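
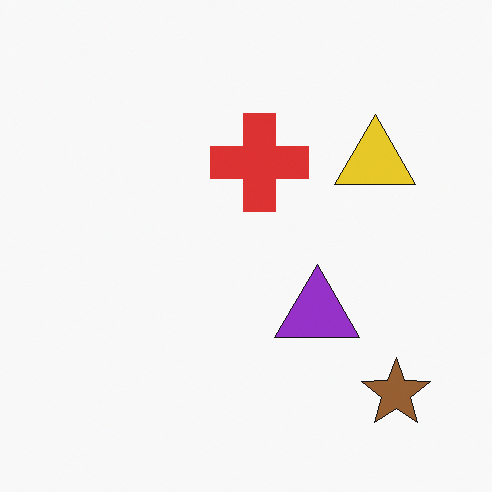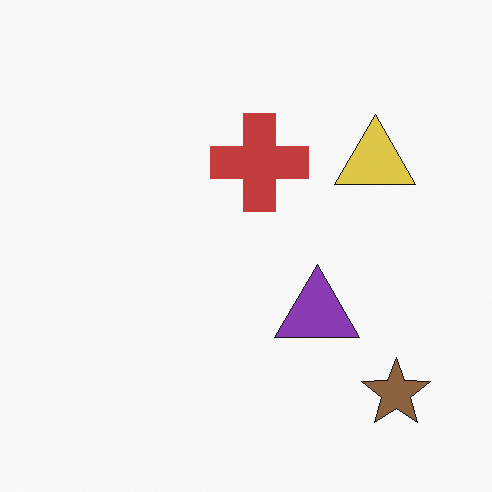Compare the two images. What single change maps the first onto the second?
This is the original image slightly desaturated.

All colors are more muted and greyish — a global saturation change.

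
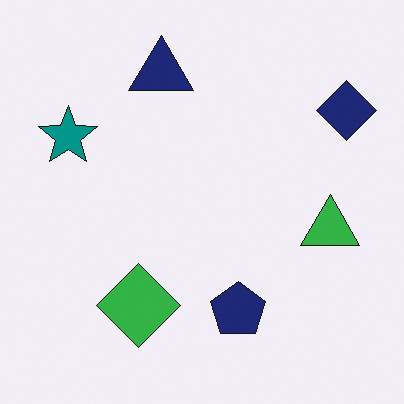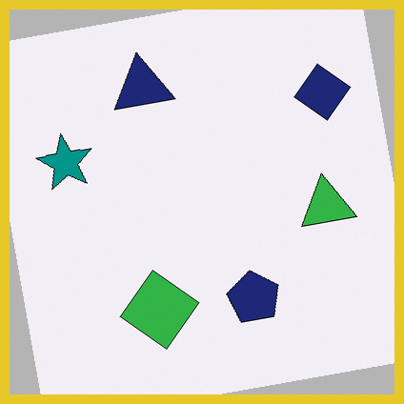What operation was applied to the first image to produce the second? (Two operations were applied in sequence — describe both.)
It was rotated counter-clockwise by a small amount, then framed with a yellow border.

Every shape is tilted by the same angle and the image corners show triangular fill wedges — a whole-image rotation by a non-right angle. A solid yellow frame runs around the edge of the second image, with the content slightly shrunk inside it.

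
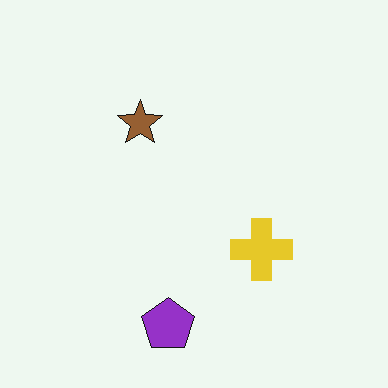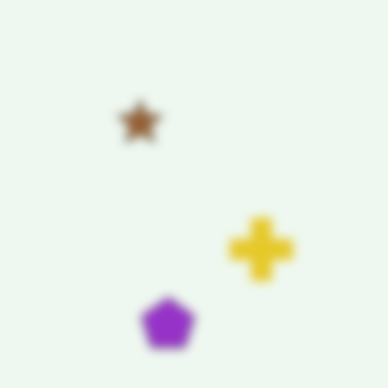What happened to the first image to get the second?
The second image is the first heavily blurred.

Shape edges and outlines are uniformly softened across the whole image.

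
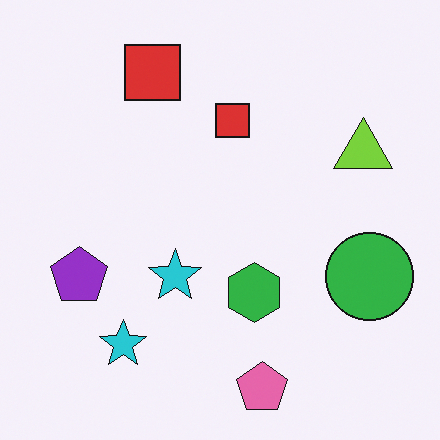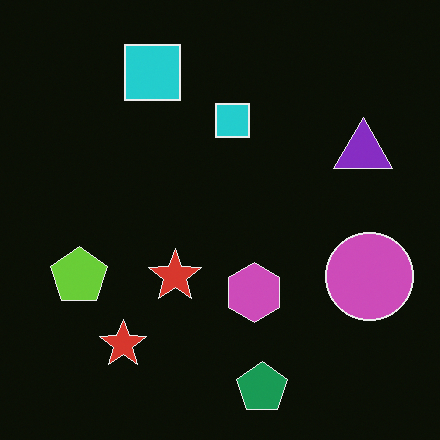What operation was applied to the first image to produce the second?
The image was color-inverted (negative).

The light background has become dark and every shape's color is its complement — a photographic negative.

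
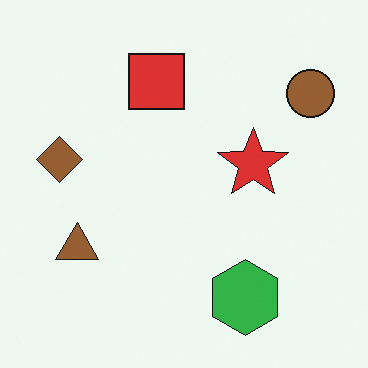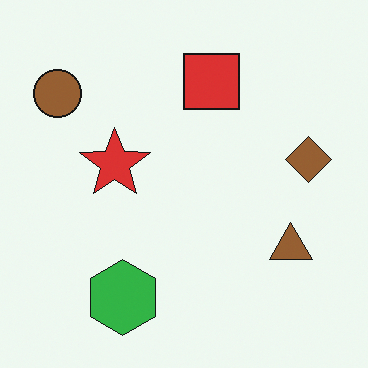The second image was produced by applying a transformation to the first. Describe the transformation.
The second image is the first flipped horizontally (left ↔ right).

The brown circle is in the top-right of the first image and the top-left of the second — shapes on opposite sides of the vertical midline have swapped in a mirror flip.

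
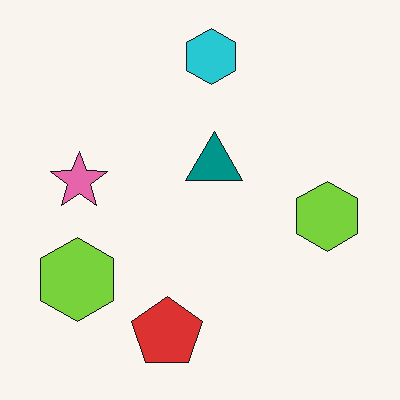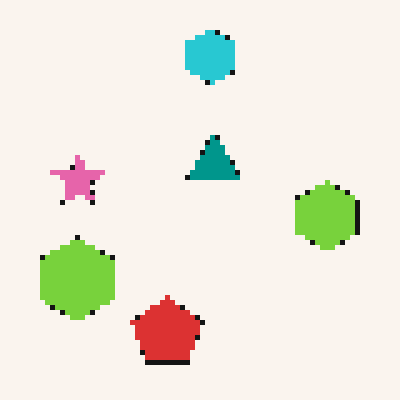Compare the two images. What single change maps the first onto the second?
The image was lightly pixelated (a mild mosaic effect).

Shapes are reduced to large square blocks; fine edges and outlines are lost — a downscale-then-upscale (mosaic) effect.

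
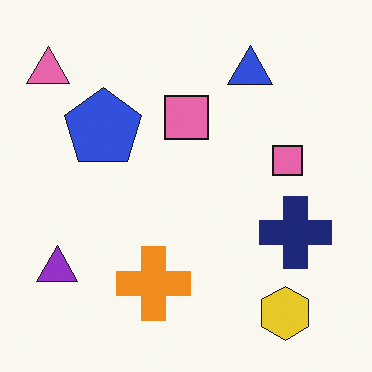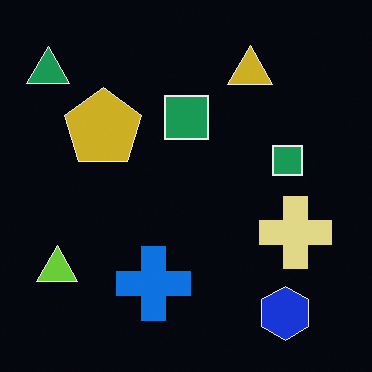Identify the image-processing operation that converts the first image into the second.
It was color-inverted (negative).

The light background has become dark and every shape's color is its complement — a photographic negative.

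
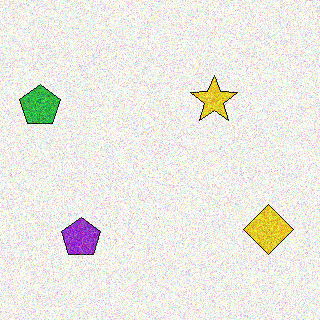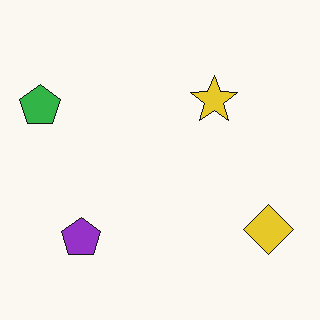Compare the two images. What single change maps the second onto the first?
The first image is the second degraded with heavy additive noise.

Random speckle covers the whole image, including the flat background.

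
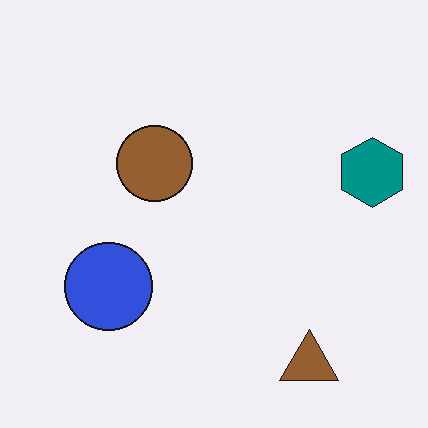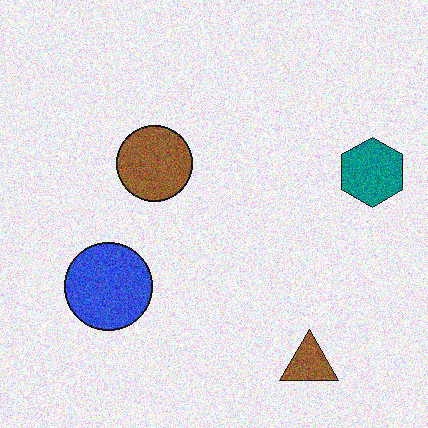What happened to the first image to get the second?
This is the original image degraded with visible gaussian noise.

Random speckle covers the whole image, including the flat background.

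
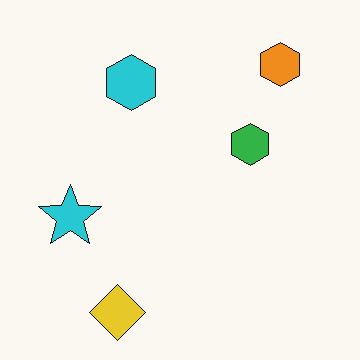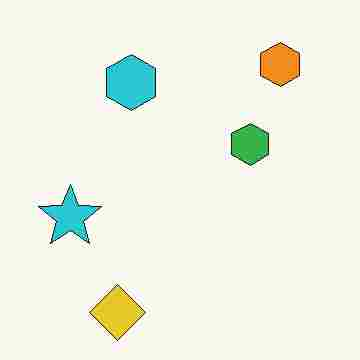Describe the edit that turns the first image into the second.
Degraded with heavy JPEG compression.

Blocky 8×8 compression artifacts appear around shape edges and the flat background shows ringing — characteristic JPEG degradation.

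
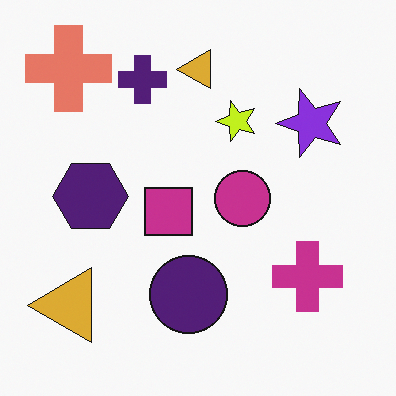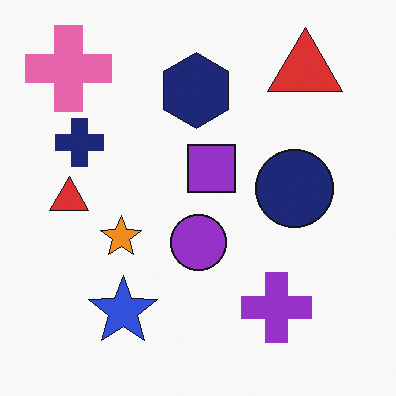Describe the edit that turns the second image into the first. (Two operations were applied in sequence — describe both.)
It was transposed (reflected across the top-left ↔ bottom-right diagonal), then hue-shifted slightly.

Shapes have swapped their row and column positions — what was in the top-right is now in the bottom-left — a diagonal reflection. Every shape's color has rotated by the same amount around the hue wheel — a uniform hue shift.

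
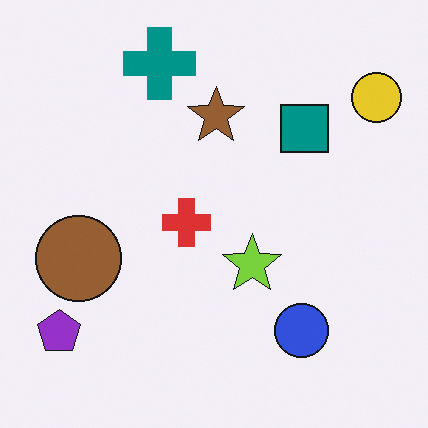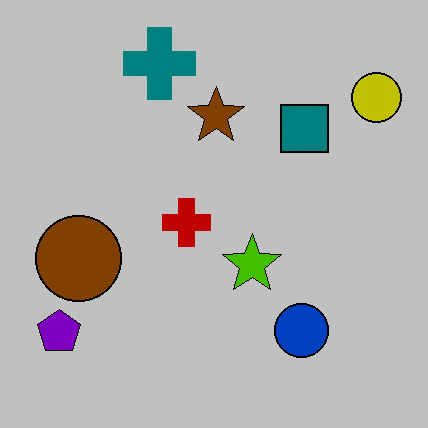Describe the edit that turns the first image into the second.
The second image is the first aggressively posterized.

Each flat color has snapped to a coarser quantized level — most visibly, the near-white background has dropped to a flat grey.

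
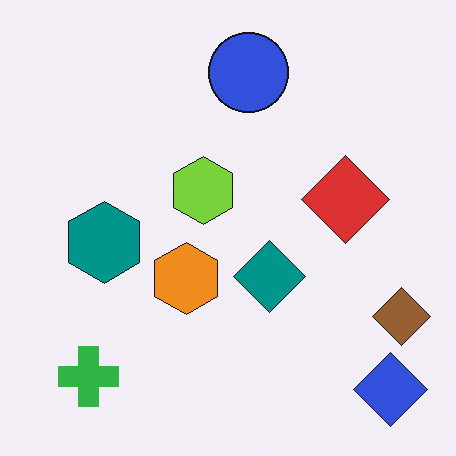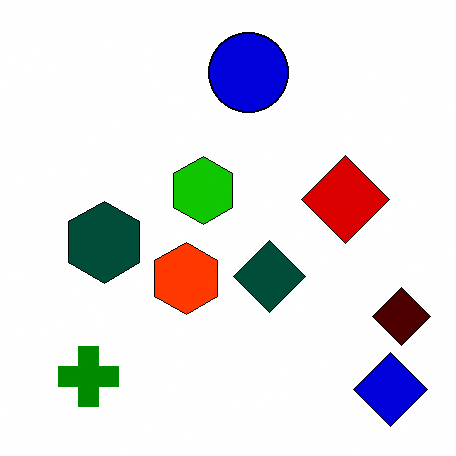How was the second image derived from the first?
It was given much higher contrast.

Tones are pushed away from mid-grey across the whole image — a global contrast change.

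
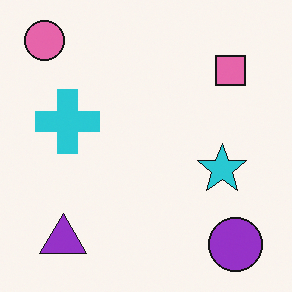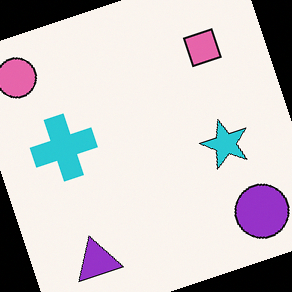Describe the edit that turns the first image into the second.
The image was rotated counter-clockwise by a clearly visible amount.

Every shape is tilted by the same angle and the image corners show triangular fill wedges — a whole-image rotation by a non-right angle.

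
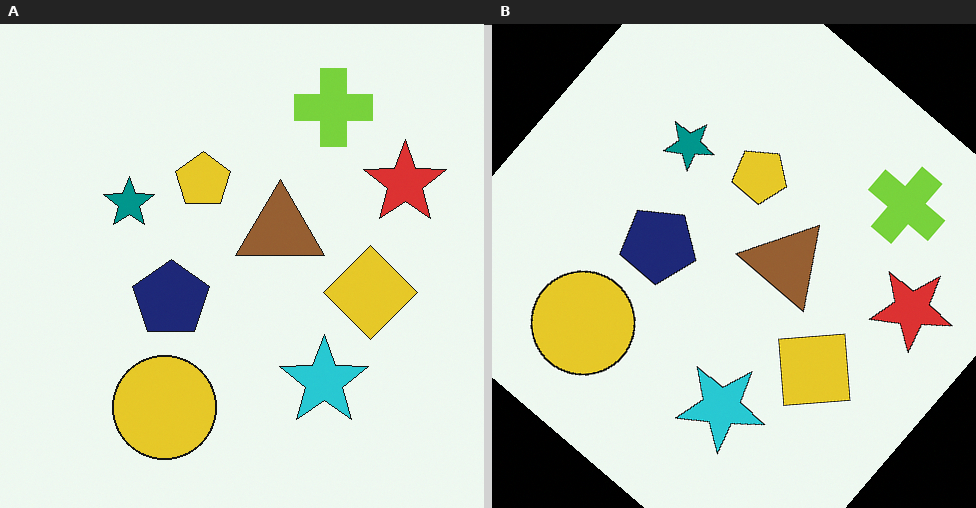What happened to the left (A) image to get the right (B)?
The image was rotated clockwise by a large amount — several tens of degrees.

Every shape is tilted by the same angle and the image corners show triangular fill wedges — a whole-image rotation by a non-right angle.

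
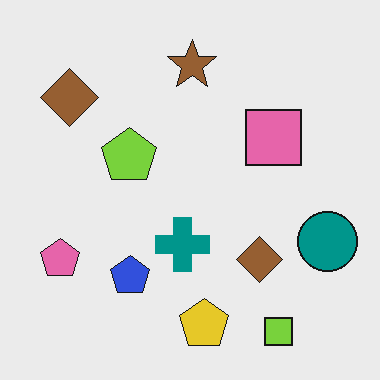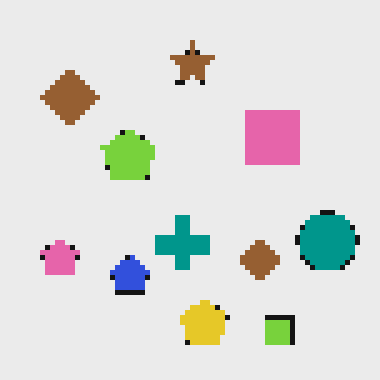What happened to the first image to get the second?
Mildly pixelated.

Shapes are reduced to large square blocks; fine edges and outlines are lost — a downscale-then-upscale (mosaic) effect.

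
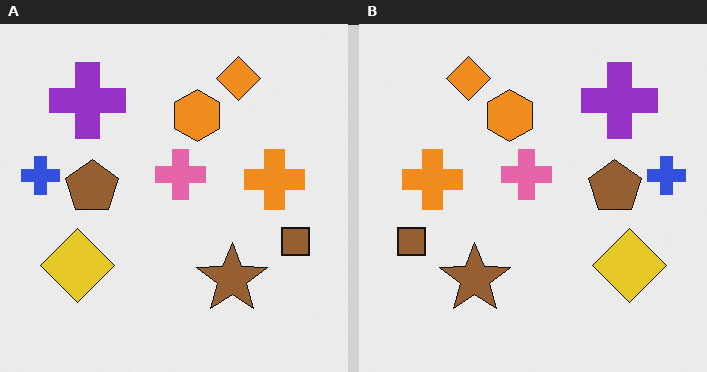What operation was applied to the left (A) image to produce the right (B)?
Flipped horizontally (left ↔ right).

The blue cross is in the left of the left (A) image and the right of the right (B) — shapes on opposite sides of the vertical midline have swapped in a mirror flip.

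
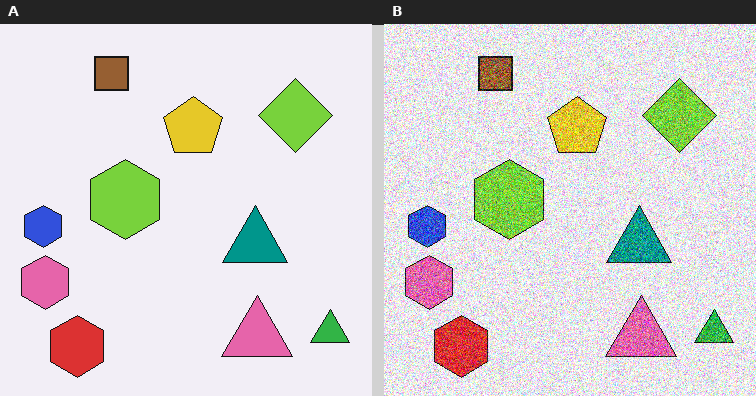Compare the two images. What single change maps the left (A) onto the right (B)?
This is the original image degraded with a thick layer of grain.

Random speckle covers the whole image, including the flat background.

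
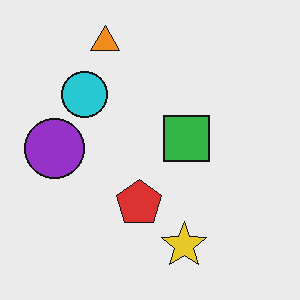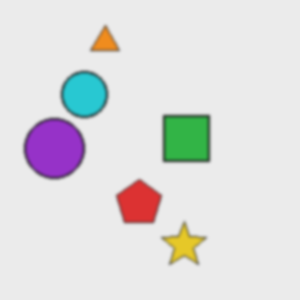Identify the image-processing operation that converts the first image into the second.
The transformation is: slightly softened.

Shape edges and outlines are uniformly softened across the whole image.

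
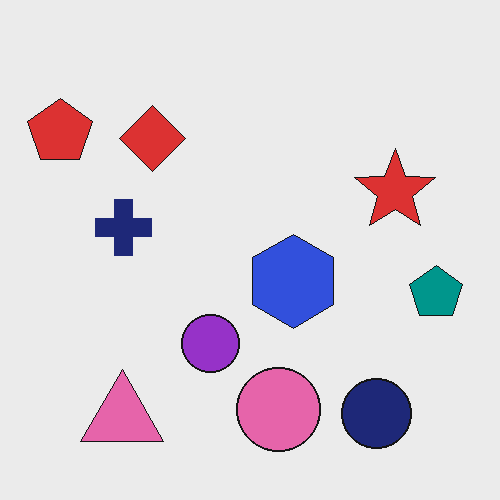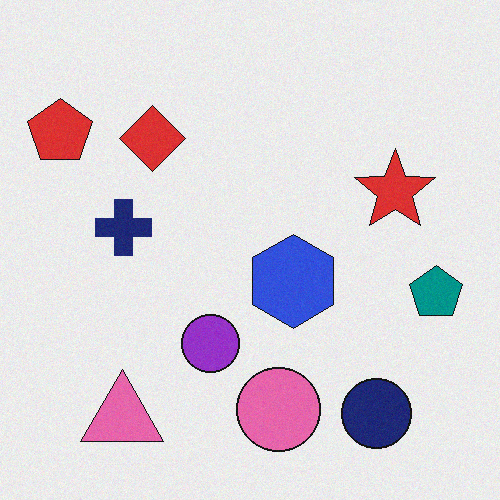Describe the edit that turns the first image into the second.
This is the original image degraded with a light layer of grain.

Random speckle covers the whole image, including the flat background.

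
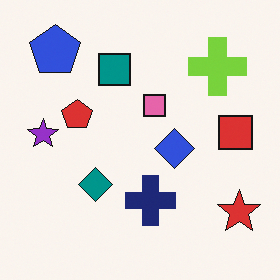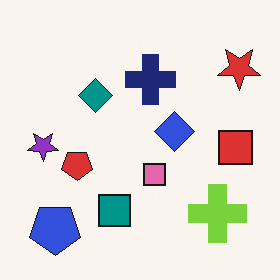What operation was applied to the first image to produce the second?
The second image is the first flipped vertically (top ↔ bottom).

The blue pentagon is in the top-left of the first image and the bottom-left of the second — shapes on opposite sides of the horizontal midline have swapped in a mirror flip.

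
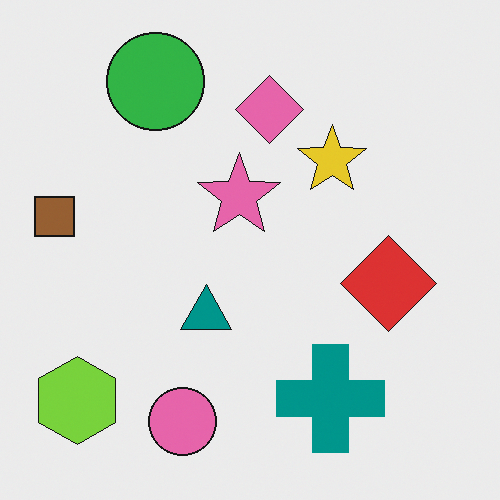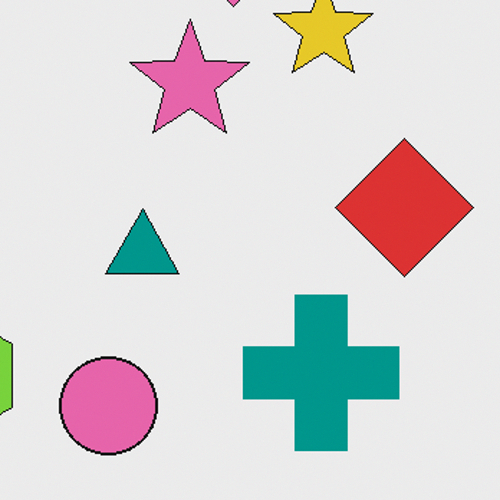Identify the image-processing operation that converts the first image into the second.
The image was cropped slightly and scaled back up.

The visible shapes are larger and the field of view is narrower; shapes near the original edges may be partly or wholly outside the frame — a crop-and-rescale.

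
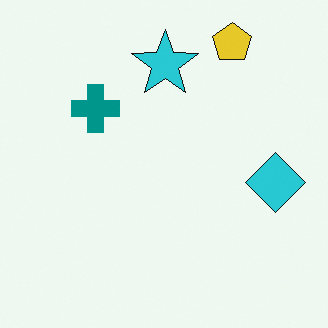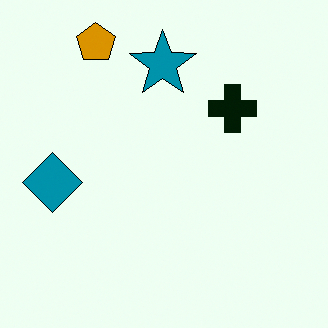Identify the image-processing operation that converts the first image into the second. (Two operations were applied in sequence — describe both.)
This is the original image flipped horizontally (left ↔ right), then given much higher contrast.

The cyan diamond is in the right of the first image and the left of the second — shapes on opposite sides of the vertical midline have swapped in a mirror flip. Tones are pushed away from mid-grey across the whole image — a global contrast change.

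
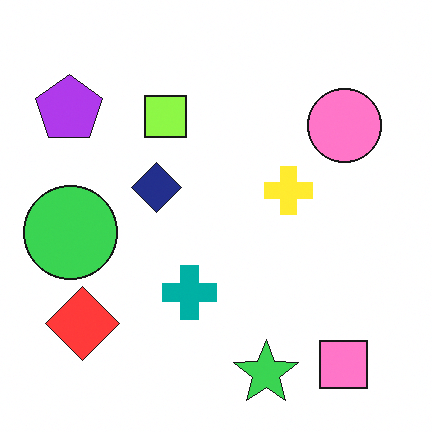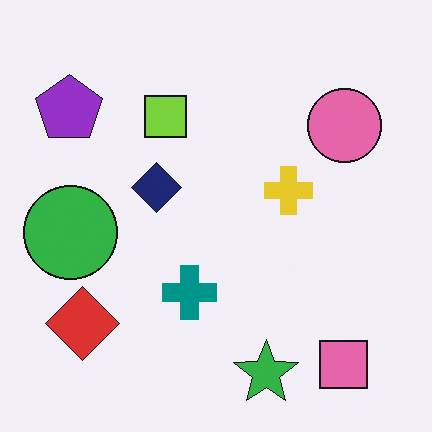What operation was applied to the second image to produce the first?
The transformation is: brightened a little.

Every pixel — background and shapes alike — is uniformly brightened.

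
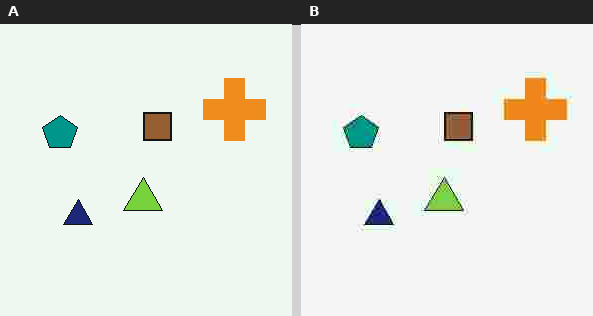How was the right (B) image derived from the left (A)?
Degraded with heavy JPEG compression.

Blocky 8×8 compression artifacts appear around shape edges and the flat background shows ringing — characteristic JPEG degradation.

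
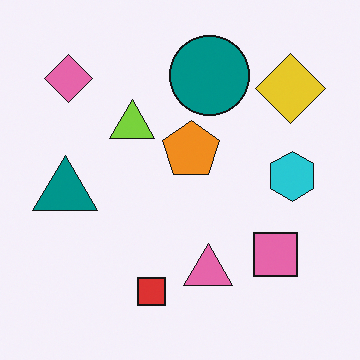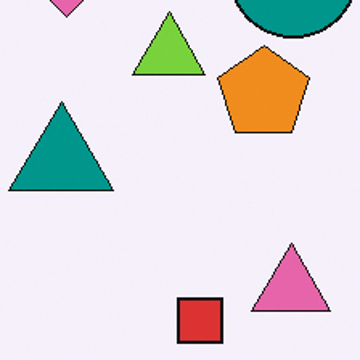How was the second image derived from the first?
This is the original image cropped slightly and scaled back up.

The visible shapes are larger and the field of view is narrower; shapes near the original edges may be partly or wholly outside the frame — a crop-and-rescale.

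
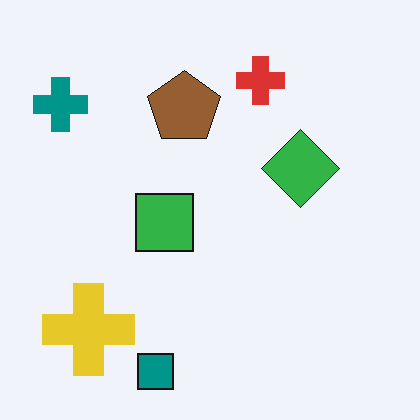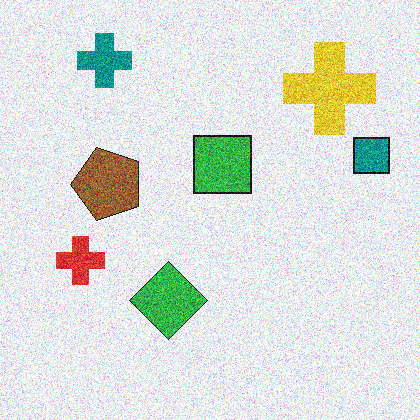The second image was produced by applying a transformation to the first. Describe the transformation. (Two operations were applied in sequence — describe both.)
This is the original image transposed (reflected across the top-left ↔ bottom-right diagonal), then degraded with heavy additive noise.

Shapes have swapped their row and column positions — what was in the top-right is now in the bottom-left — a diagonal reflection. Random speckle covers the whole image, including the flat background.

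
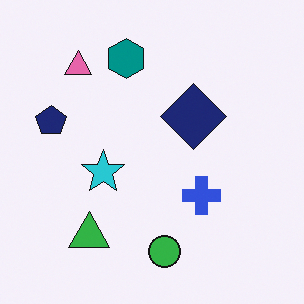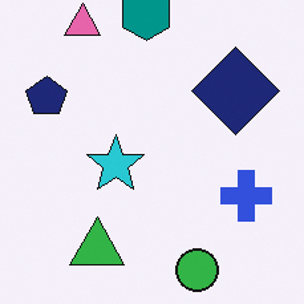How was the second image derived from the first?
Cropped to a modestly smaller region and rescaled.

The visible shapes are larger and the field of view is narrower; shapes near the original edges may be partly or wholly outside the frame — a crop-and-rescale.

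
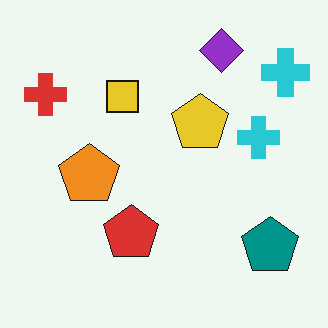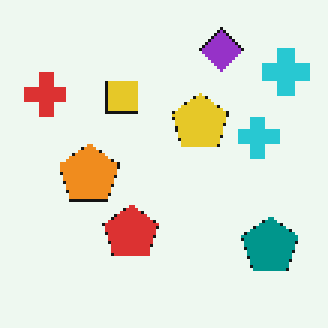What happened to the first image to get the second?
The image was lightly pixelated (a mild mosaic effect).

Shapes are reduced to large square blocks; fine edges and outlines are lost — a downscale-then-upscale (mosaic) effect.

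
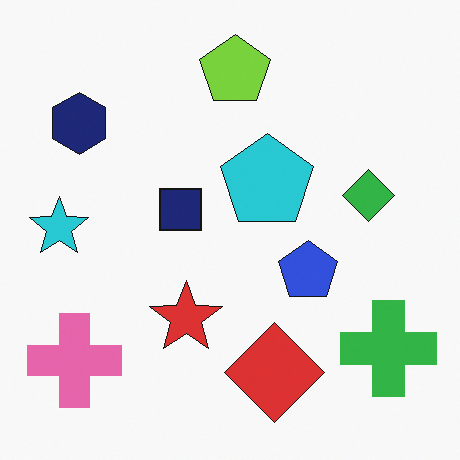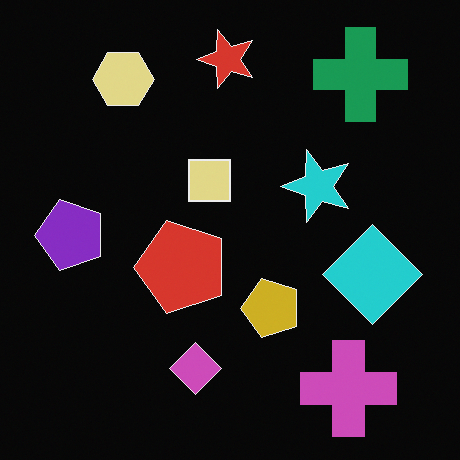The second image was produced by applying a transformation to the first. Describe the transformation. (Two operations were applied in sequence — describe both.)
It was color-inverted (negative), then transposed (reflected across the top-left ↔ bottom-right diagonal).

The light background has become dark and every shape's color is its complement — a photographic negative. Shapes have swapped their row and column positions — what was in the top-right is now in the bottom-left — a diagonal reflection.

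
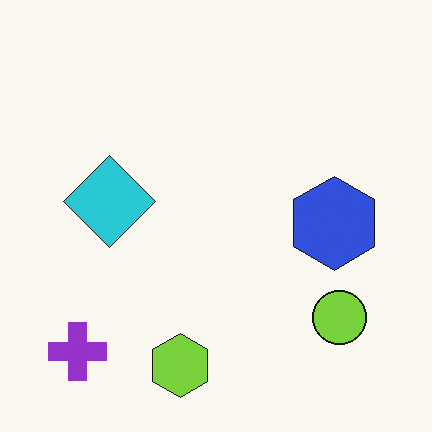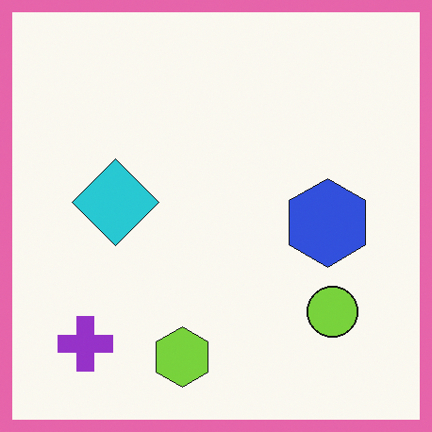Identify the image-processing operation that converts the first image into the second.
It was framed with a pink border.

A solid pink frame runs around the edge of the second image, with the content slightly shrunk inside it.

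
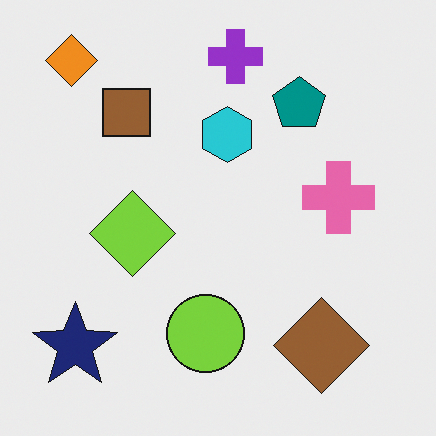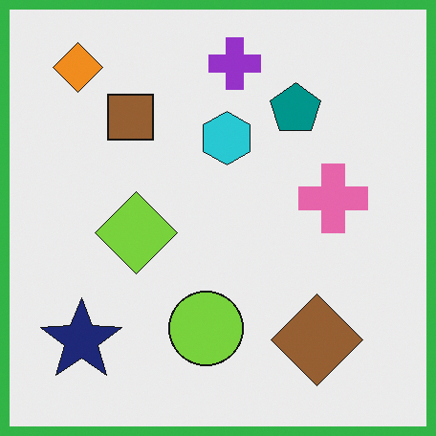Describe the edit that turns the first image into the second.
Framed with a green border.

A solid green frame runs around the edge of the second image, with the content slightly shrunk inside it.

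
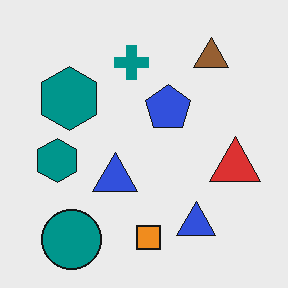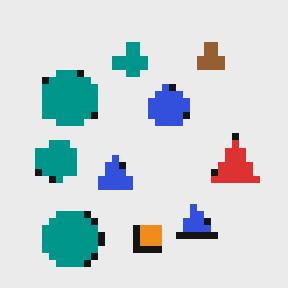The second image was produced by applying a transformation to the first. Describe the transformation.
The image was pixelated into visible square blocks.

Shapes are reduced to large square blocks; fine edges and outlines are lost — a downscale-then-upscale (mosaic) effect.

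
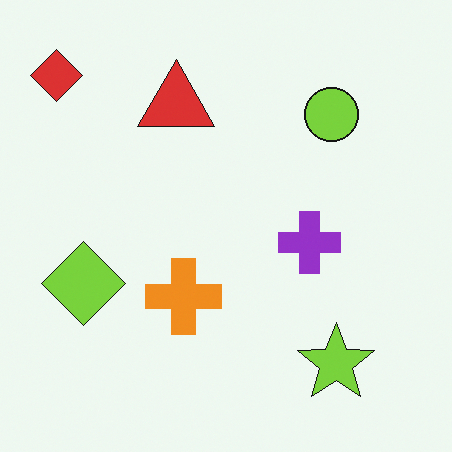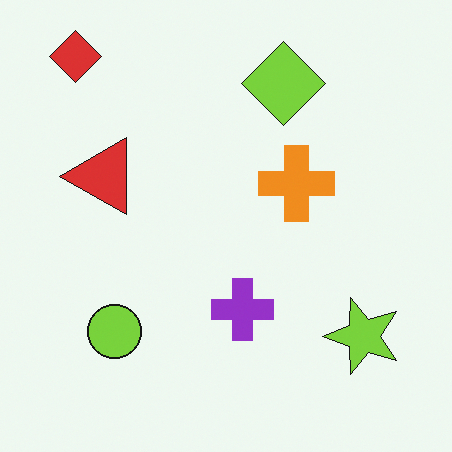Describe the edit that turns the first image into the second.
The image was transposed (reflected across the top-left ↔ bottom-right diagonal).

Shapes have swapped their row and column positions — what was in the top-right is now in the bottom-left — a diagonal reflection.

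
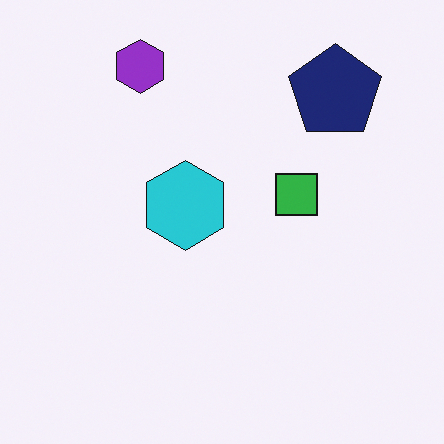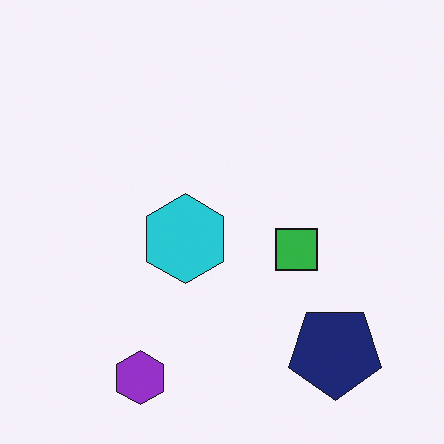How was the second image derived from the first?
This is the original image flipped vertically (top ↔ bottom).

The purple hexagon is in the top-left of the first image and the bottom-left of the second — shapes on opposite sides of the horizontal midline have swapped in a mirror flip.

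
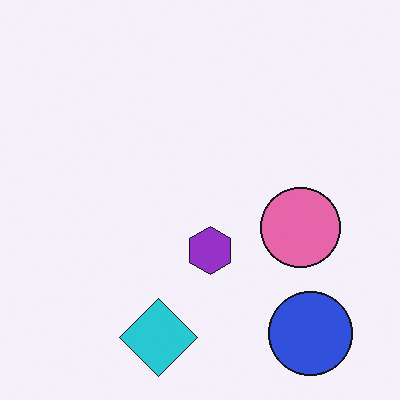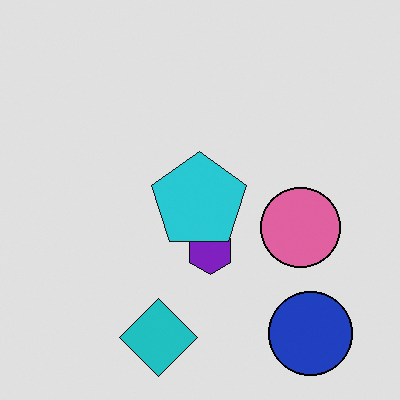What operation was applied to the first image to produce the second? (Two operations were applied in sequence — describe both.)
The image was posterized to a reduced palette, then overlaid with an additional cyan pentagon.

Each flat color has snapped to a coarser quantized level — most visibly, the near-white background has dropped to a flat grey. A cyan pentagon appears in the second image that is absent from the first.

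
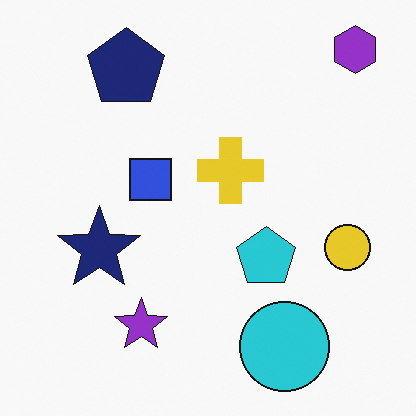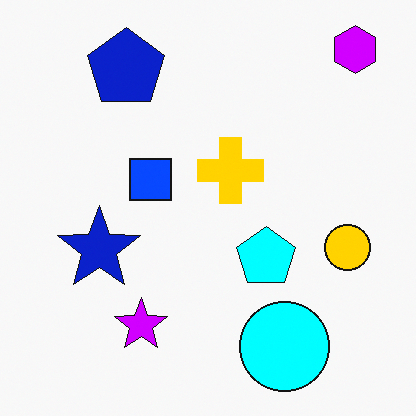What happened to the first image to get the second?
This is the original image made much more vivid (saturation change).

All colors are more vivid — a global saturation change.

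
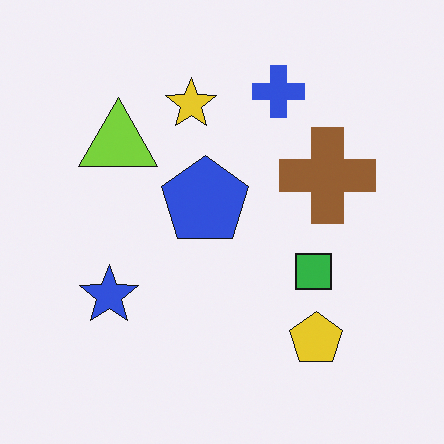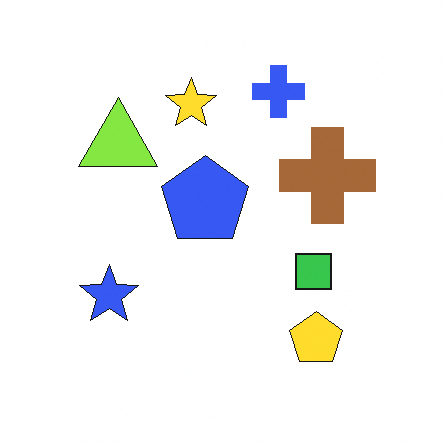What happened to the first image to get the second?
The image was slightly brightened.

Every pixel — background and shapes alike — is uniformly brightened.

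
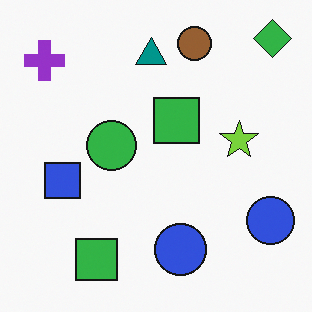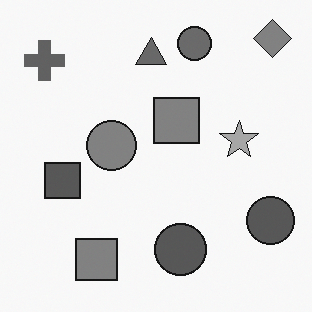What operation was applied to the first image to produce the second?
It was converted to grayscale.

All color is removed — every shape is now a shade of grey.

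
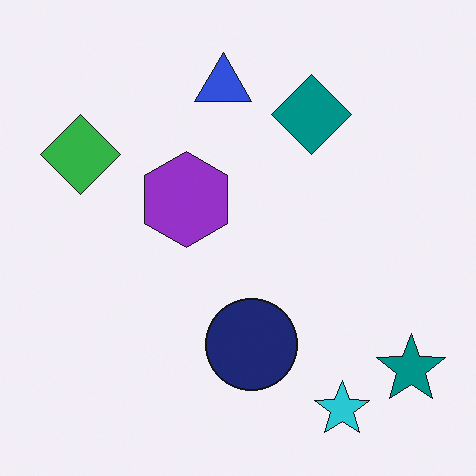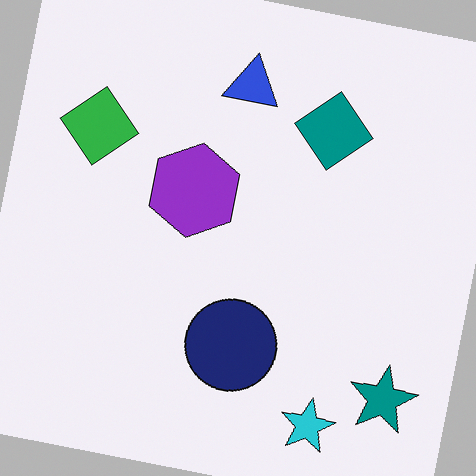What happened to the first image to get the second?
The image was rotated clockwise by a small amount.

Every shape is tilted by the same angle and the image corners show triangular fill wedges — a whole-image rotation by a non-right angle.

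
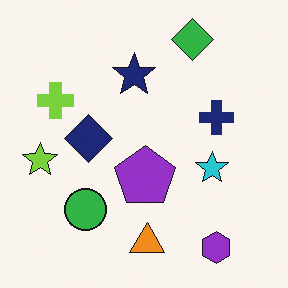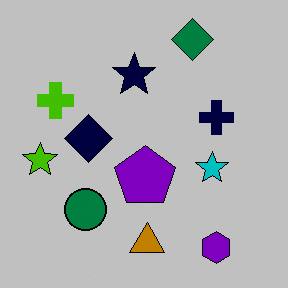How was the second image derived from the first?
The image was heavily posterized to just a handful of flat colors.

Each flat color has snapped to a coarser quantized level — most visibly, the near-white background has dropped to a flat grey.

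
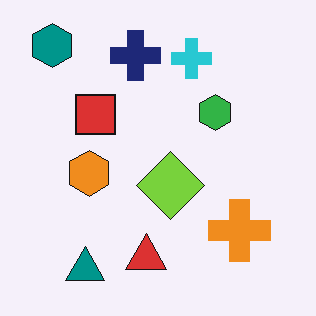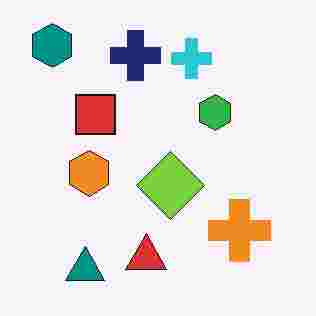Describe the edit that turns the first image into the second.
The second image is the first degraded with heavy JPEG compression.

Blocky 8×8 compression artifacts appear around shape edges and the flat background shows ringing — characteristic JPEG degradation.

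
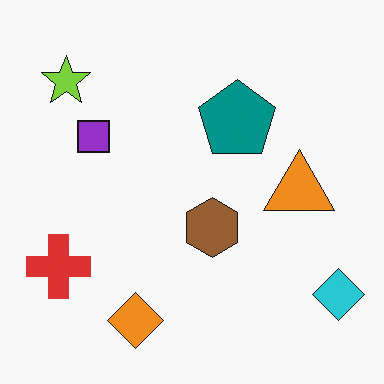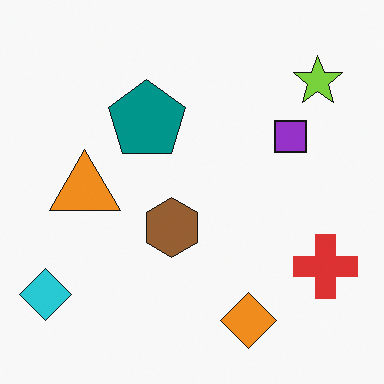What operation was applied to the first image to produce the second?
The transformation is: flipped horizontally (left ↔ right).

The cyan diamond is in the bottom-right of the first image and the bottom-left of the second — shapes on opposite sides of the vertical midline have swapped in a mirror flip.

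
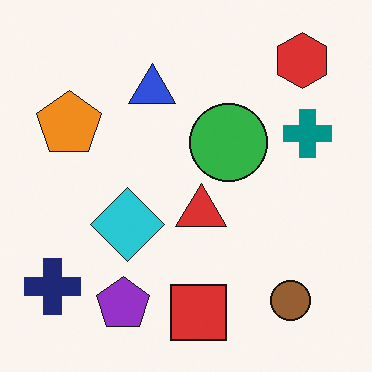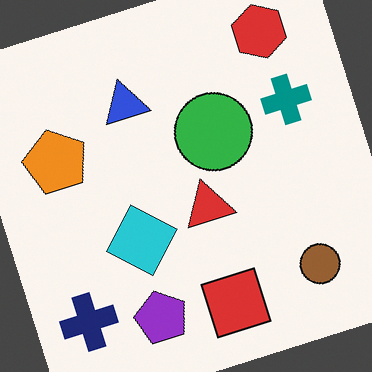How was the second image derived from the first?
It was rotated counter-clockwise by a moderate amount.

Every shape is tilted by the same angle and the image corners show triangular fill wedges — a whole-image rotation by a non-right angle.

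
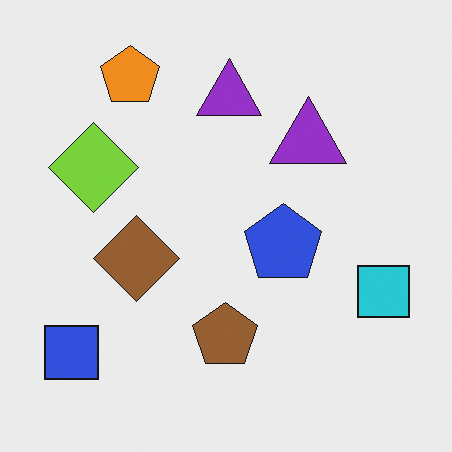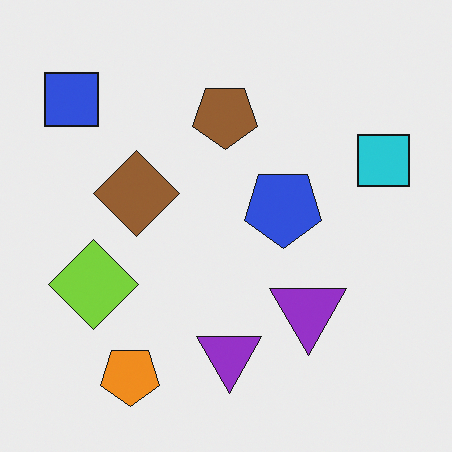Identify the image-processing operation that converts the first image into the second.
It was flipped vertically (top ↔ bottom).

The orange pentagon is in the top-left of the first image and the bottom-left of the second — shapes on opposite sides of the horizontal midline have swapped in a mirror flip.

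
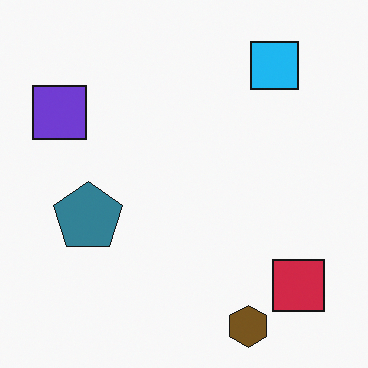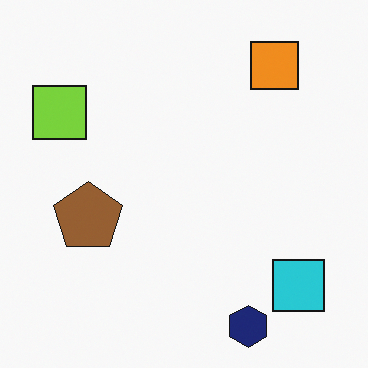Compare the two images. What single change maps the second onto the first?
The image was hue-shifted by a large amount.

Every shape's color has rotated by the same amount around the hue wheel — a uniform hue shift.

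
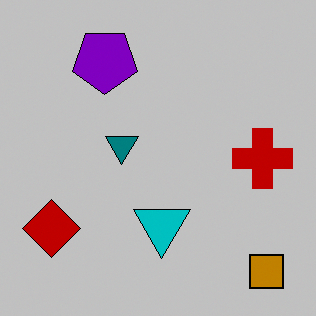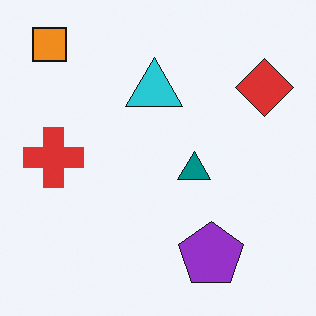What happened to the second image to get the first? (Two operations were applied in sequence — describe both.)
It was heavily posterized to just a handful of flat colors, then rotated 180°.

Each flat color has snapped to a coarser quantized level — most visibly, the near-white background has dropped to a flat grey. The orange square sits in the top-left of the second image and the bottom-right of the first — consistent with a whole-image 180° rotation.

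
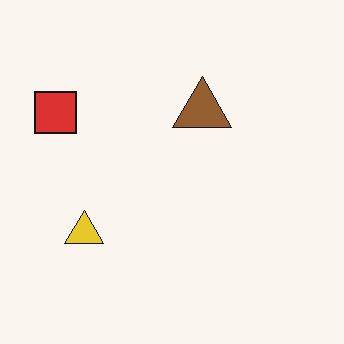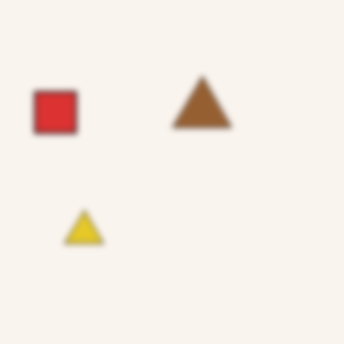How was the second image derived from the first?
Moderately blurred.

Shape edges and outlines are uniformly softened across the whole image.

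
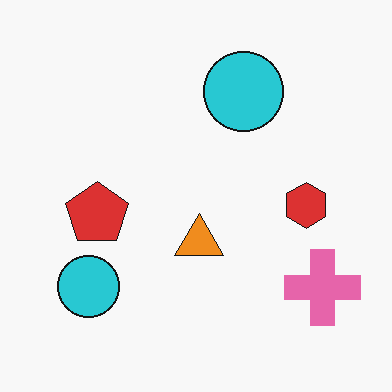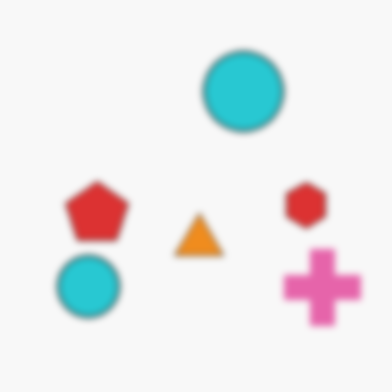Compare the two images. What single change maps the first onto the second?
This is the original image noticeably gaussian-blurred.

Shape edges and outlines are uniformly softened across the whole image.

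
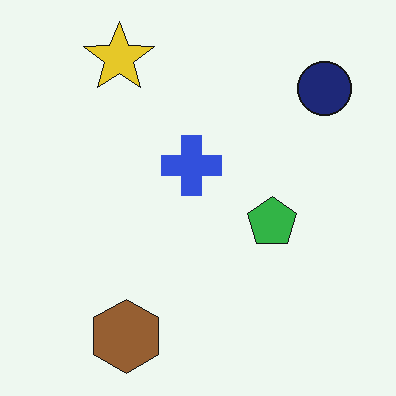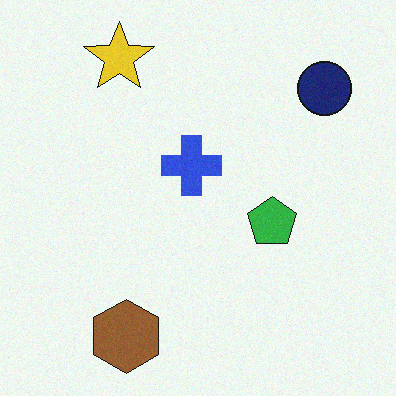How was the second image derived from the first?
This is the original image degraded with light additive noise.

Random speckle covers the whole image, including the flat background.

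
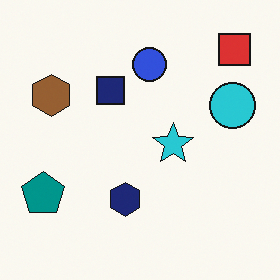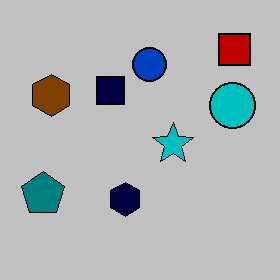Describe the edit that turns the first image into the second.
The image was aggressively posterized.

Each flat color has snapped to a coarser quantized level — most visibly, the near-white background has dropped to a flat grey.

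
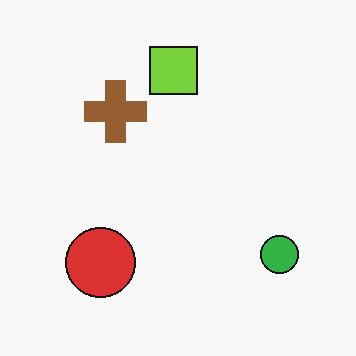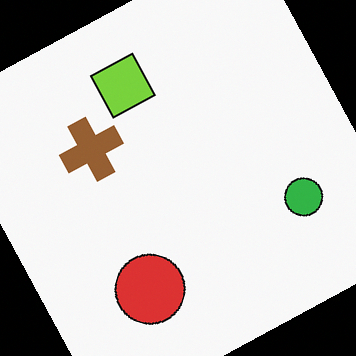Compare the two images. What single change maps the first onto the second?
The image was rotated counter-clockwise by a clearly visible amount.

Every shape is tilted by the same angle and the image corners show triangular fill wedges — a whole-image rotation by a non-right angle.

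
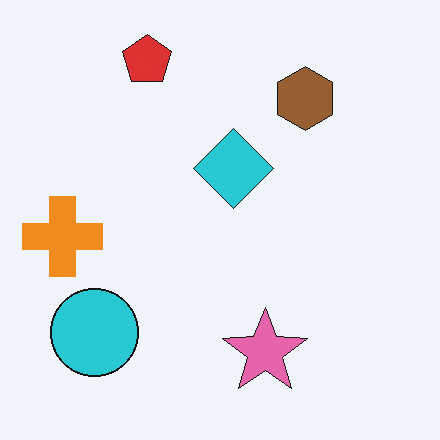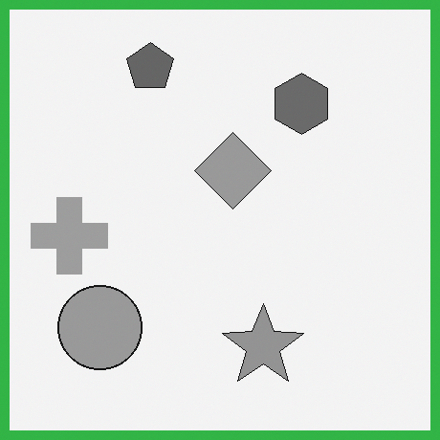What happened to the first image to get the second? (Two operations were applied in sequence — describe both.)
This is the original image converted to grayscale, then framed with a green border.

All color is removed — every shape is now a shade of grey. A solid green frame runs around the edge of the second image, with the content slightly shrunk inside it.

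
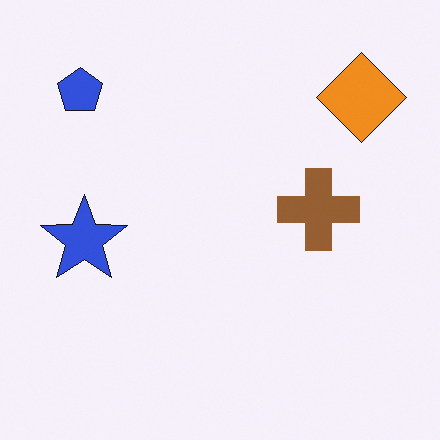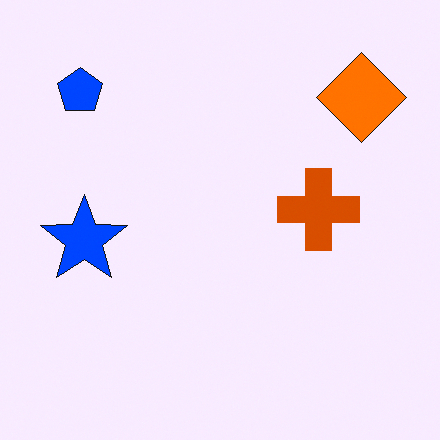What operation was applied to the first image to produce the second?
Heavily oversaturated.

All colors are more vivid — a global saturation change.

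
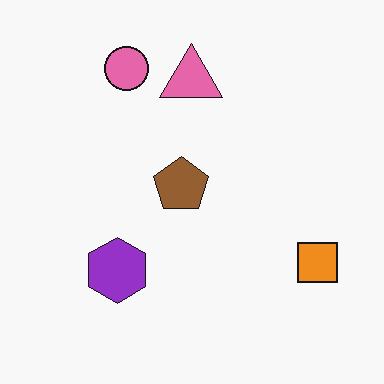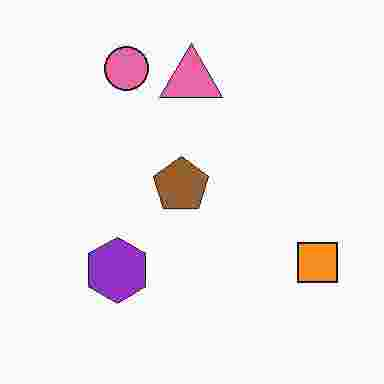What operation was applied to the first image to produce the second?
The transformation is: degraded with heavy JPEG compression.

Blocky 8×8 compression artifacts appear around shape edges and the flat background shows ringing — characteristic JPEG degradation.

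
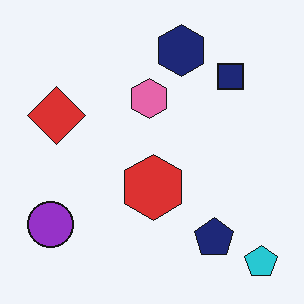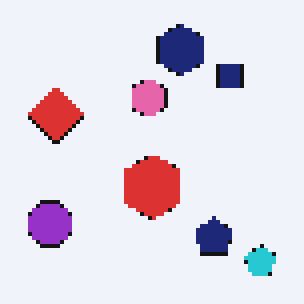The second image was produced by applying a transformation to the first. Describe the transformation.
It was mildly pixelated.

Shapes are reduced to large square blocks; fine edges and outlines are lost — a downscale-then-upscale (mosaic) effect.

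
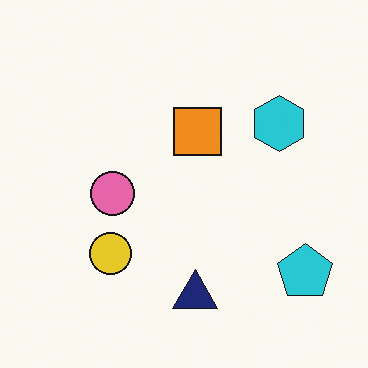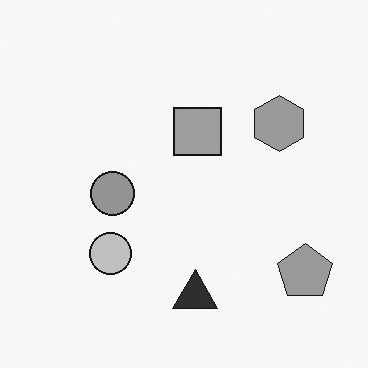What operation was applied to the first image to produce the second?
The transformation is: converted to grayscale.

All color is removed — every shape is now a shade of grey.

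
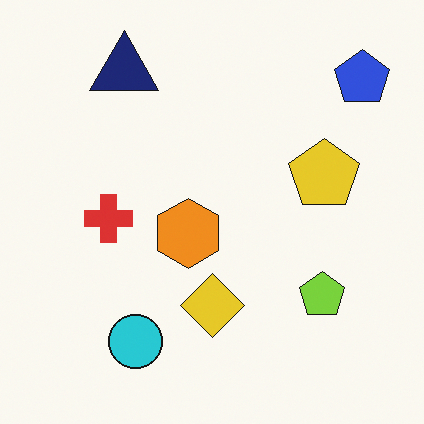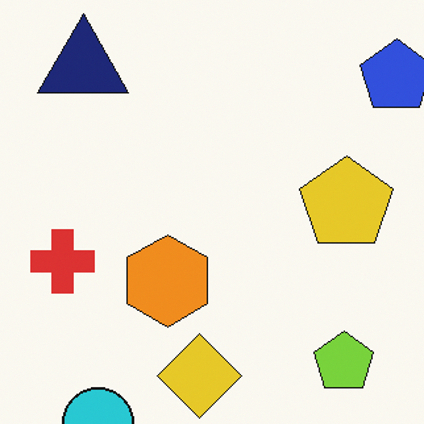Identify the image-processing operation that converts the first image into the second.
The second image is the first cropped slightly and scaled back up.

The visible shapes are larger and the field of view is narrower; shapes near the original edges may be partly or wholly outside the frame — a crop-and-rescale.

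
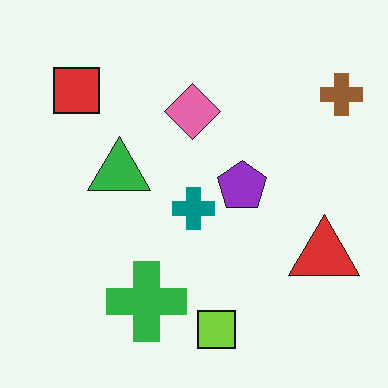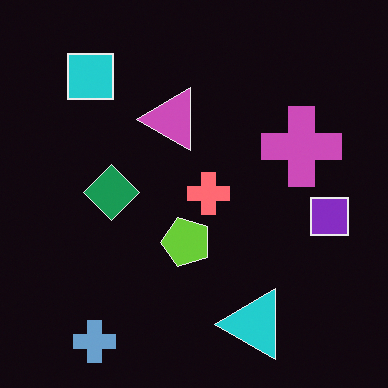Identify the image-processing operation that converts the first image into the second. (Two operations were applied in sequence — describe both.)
This is the original image transposed (reflected across the top-left ↔ bottom-right diagonal), then color-inverted (negative).

Shapes have swapped their row and column positions — what was in the top-right is now in the bottom-left — a diagonal reflection. The light background has become dark and every shape's color is its complement — a photographic negative.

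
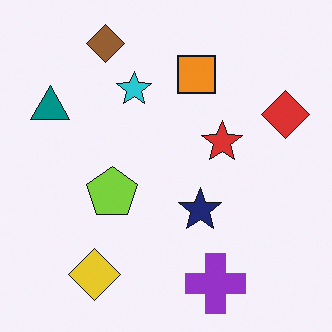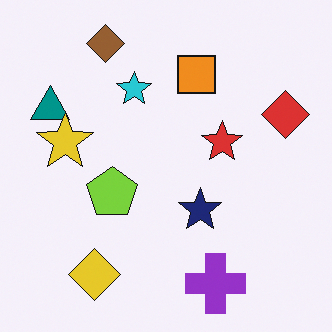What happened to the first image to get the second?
The transformation is: overlaid with an additional yellow star.

A yellow star appears in the second image that is absent from the first.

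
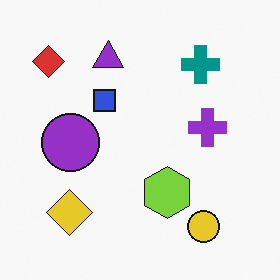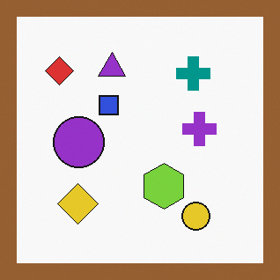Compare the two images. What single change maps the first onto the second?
The second image is the first framed with a brown border.

A solid brown frame runs around the edge of the second image, with the content slightly shrunk inside it.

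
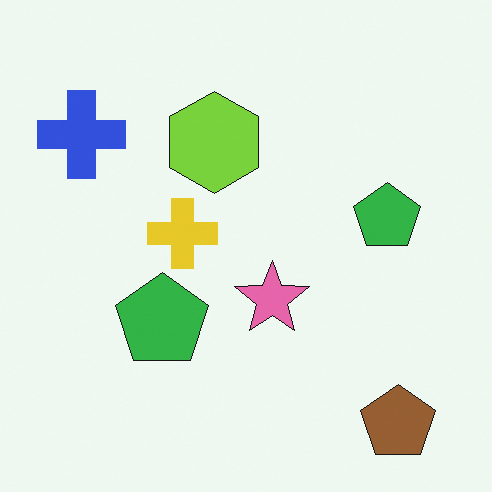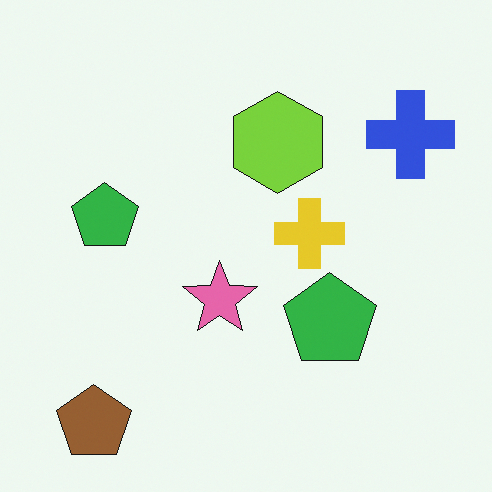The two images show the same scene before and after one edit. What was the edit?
This is the original image flipped horizontally (left ↔ right).

The blue cross is in the top-left of the first image and the top-right of the second — shapes on opposite sides of the vertical midline have swapped in a mirror flip.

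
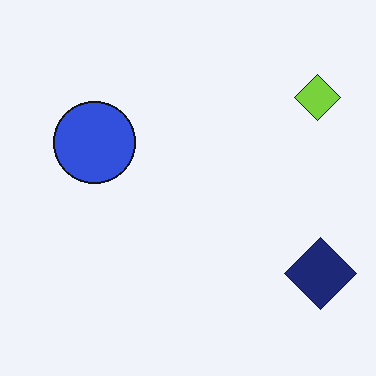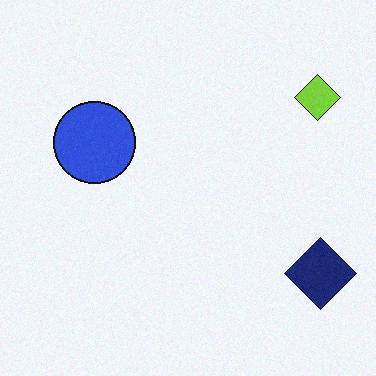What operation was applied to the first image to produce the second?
It was degraded with light additive noise.

Random speckle covers the whole image, including the flat background.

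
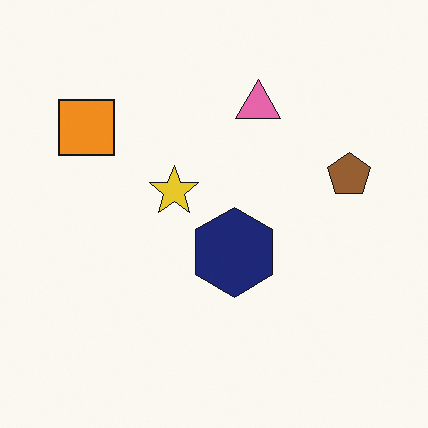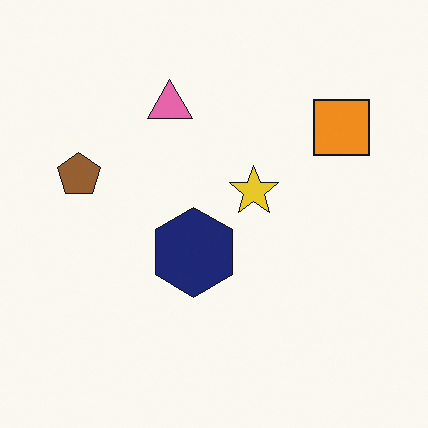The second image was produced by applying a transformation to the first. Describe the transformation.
The image was flipped horizontally (left ↔ right).

The brown pentagon is in the right of the first image and the left of the second — shapes on opposite sides of the vertical midline have swapped in a mirror flip.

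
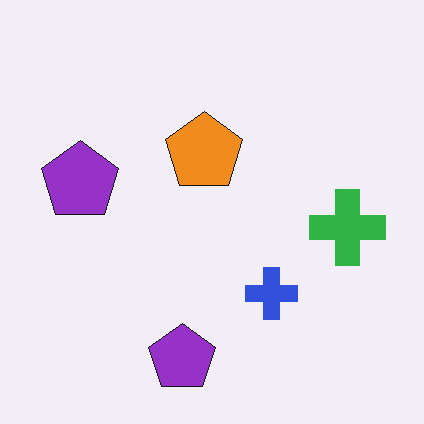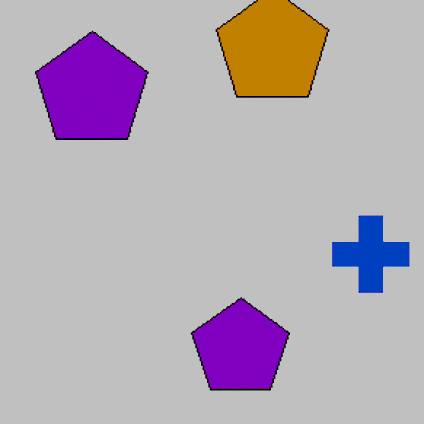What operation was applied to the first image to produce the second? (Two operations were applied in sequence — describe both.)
It was cropped to a modestly smaller region and rescaled, then heavily posterized to just a handful of flat colors.

The visible shapes are larger and the field of view is narrower; shapes near the original edges may be partly or wholly outside the frame — a crop-and-rescale. Each flat color has snapped to a coarser quantized level — most visibly, the near-white background has dropped to a flat grey.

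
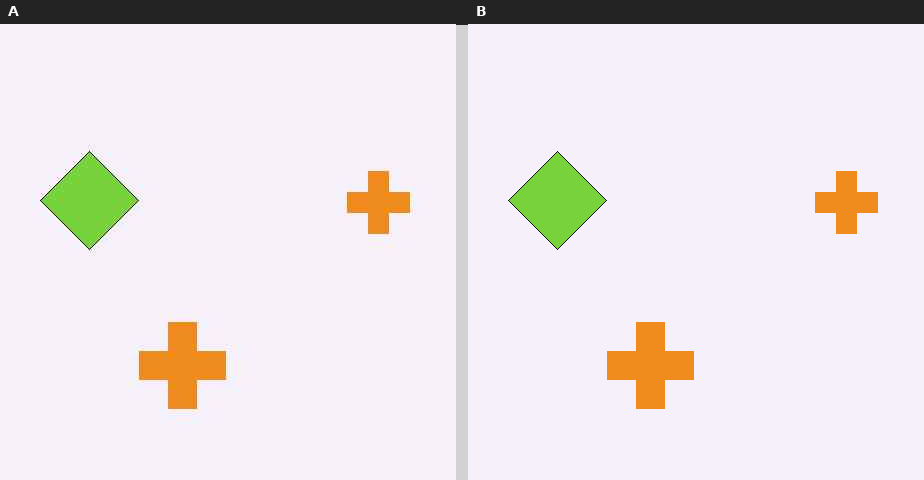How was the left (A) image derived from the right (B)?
The transformation is: JPEG-compressed with visible artifacts.

Blocky 8×8 compression artifacts appear around shape edges and the flat background shows ringing — characteristic JPEG degradation.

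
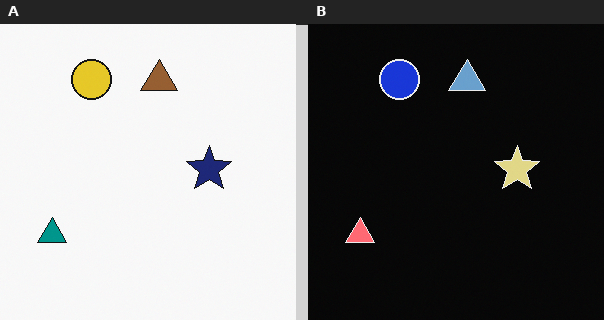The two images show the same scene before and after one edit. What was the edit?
This is the original image color-inverted (negative).

The light background has become dark and every shape's color is its complement — a photographic negative.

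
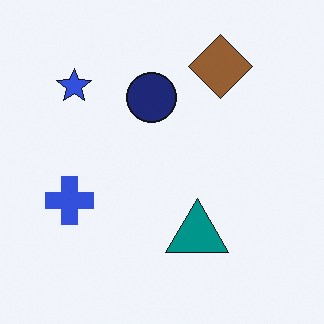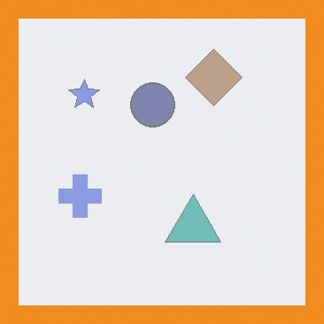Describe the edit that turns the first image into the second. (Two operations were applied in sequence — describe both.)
This is the original image washed out (contrast reduced), then framed with a orange border.

Tones are pushed toward mid-grey across the whole image — a global contrast change. A solid orange frame runs around the edge of the second image, with the content slightly shrunk inside it.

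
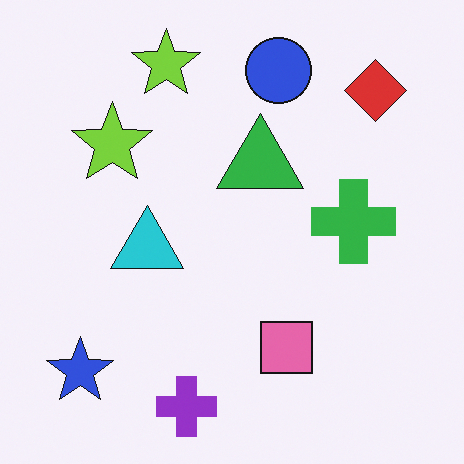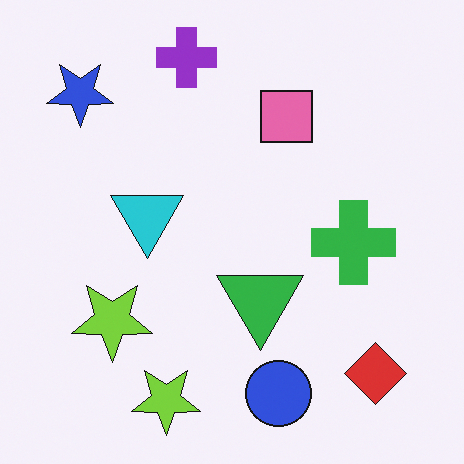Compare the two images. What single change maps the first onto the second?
This is the original image flipped vertically (top ↔ bottom).

The purple cross is in the bottom of the first image and the top of the second — shapes on opposite sides of the horizontal midline have swapped in a mirror flip.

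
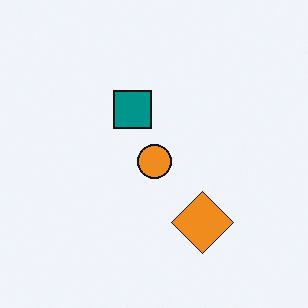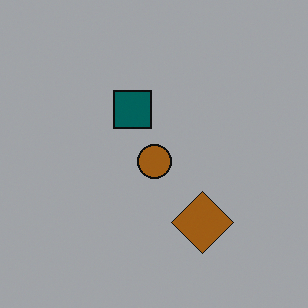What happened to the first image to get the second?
This is the original image substantially darkened.

Every pixel — background and shapes alike — is uniformly darkened.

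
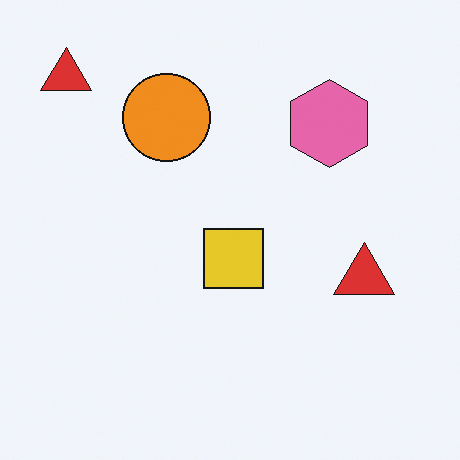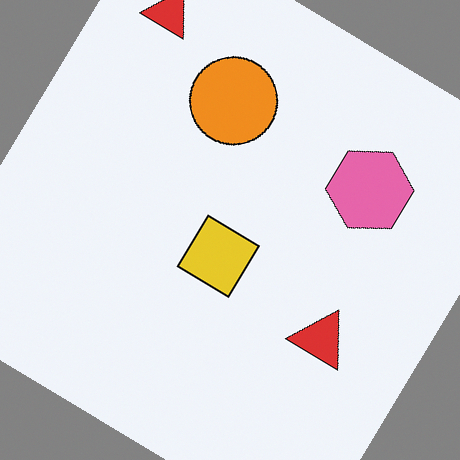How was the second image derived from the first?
This is the original image rotated clockwise by a large amount — several tens of degrees.

Every shape is tilted by the same angle and the image corners show triangular fill wedges — a whole-image rotation by a non-right angle.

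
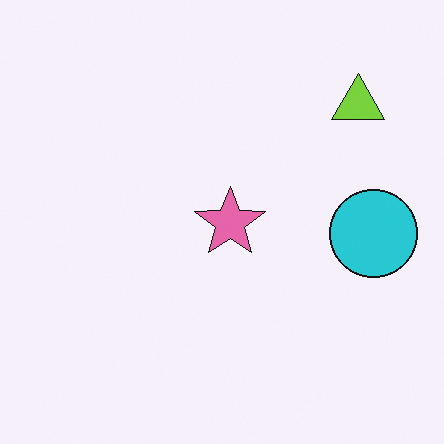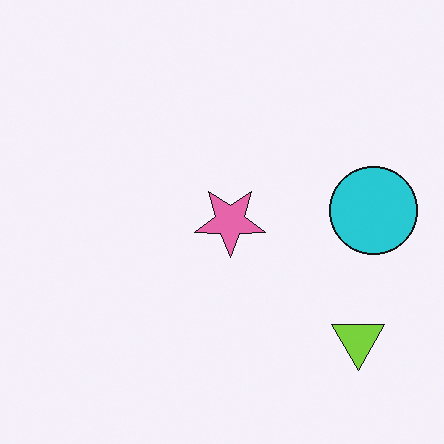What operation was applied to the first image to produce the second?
This is the original image flipped vertically (top ↔ bottom).

The lime triangle is in the top-right of the first image and the bottom-right of the second — shapes on opposite sides of the horizontal midline have swapped in a mirror flip.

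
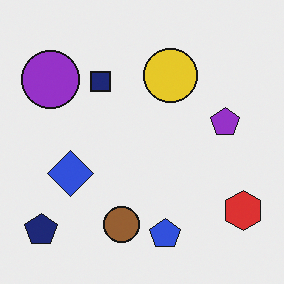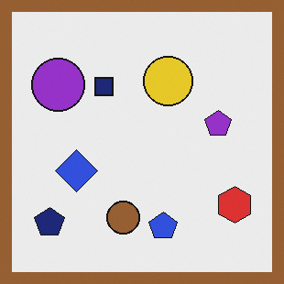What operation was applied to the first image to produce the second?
It was framed with a brown border.

A solid brown frame runs around the edge of the second image, with the content slightly shrunk inside it.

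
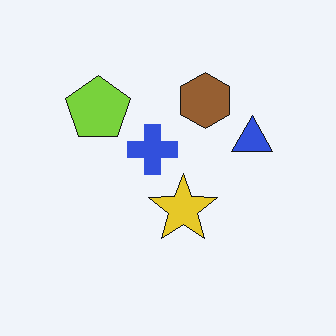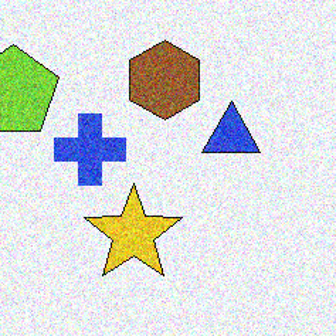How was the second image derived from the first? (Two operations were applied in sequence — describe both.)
The second image is the first degraded with moderate additive noise, then cropped to a modestly smaller region and rescaled.

Random speckle covers the whole image, including the flat background. The visible shapes are larger and the field of view is narrower; shapes near the original edges may be partly or wholly outside the frame — a crop-and-rescale.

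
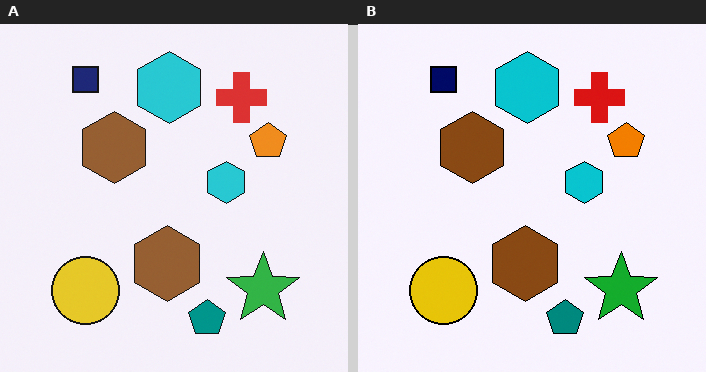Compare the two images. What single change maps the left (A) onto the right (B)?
The image was given slightly increased contrast.

Tones are pushed away from mid-grey across the whole image — a global contrast change.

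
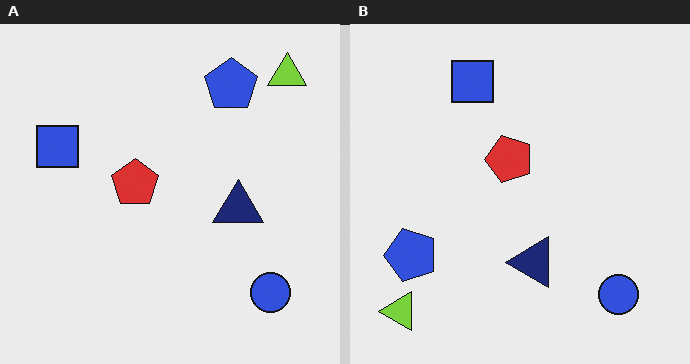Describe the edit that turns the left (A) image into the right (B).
The transformation is: transposed (reflected across the top-left ↔ bottom-right diagonal).

Shapes have swapped their row and column positions — what was in the top-right is now in the bottom-left — a diagonal reflection.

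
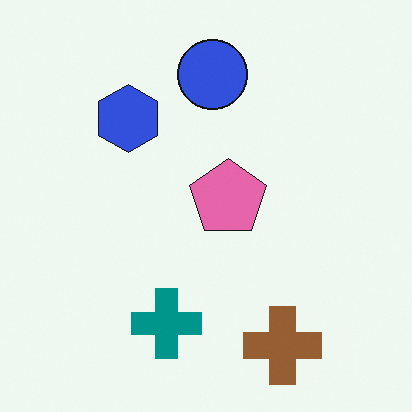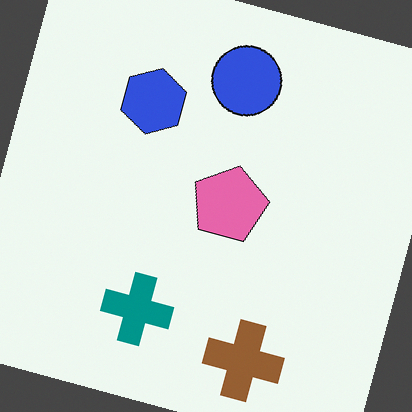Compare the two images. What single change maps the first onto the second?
The transformation is: rotated clockwise by a moderate amount.

Every shape is tilted by the same angle and the image corners show triangular fill wedges — a whole-image rotation by a non-right angle.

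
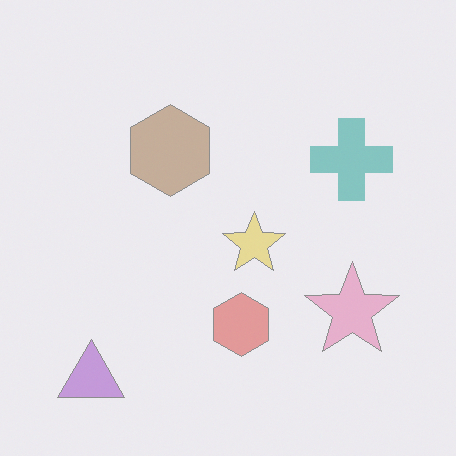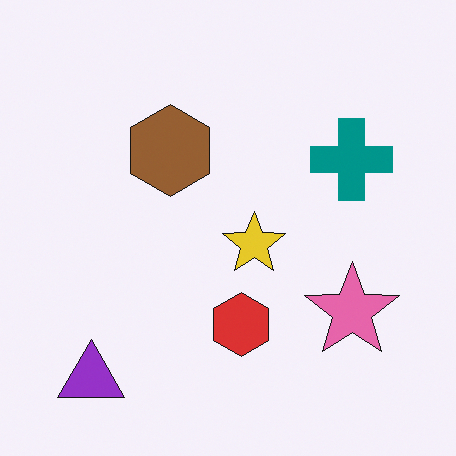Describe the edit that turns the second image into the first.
The transformation is: washed out (contrast reduced).

Tones are pushed toward mid-grey across the whole image — a global contrast change.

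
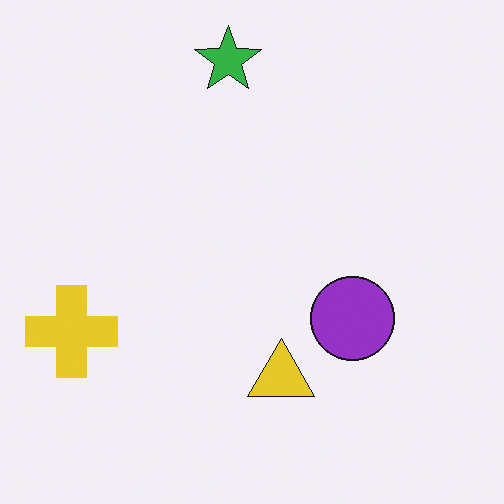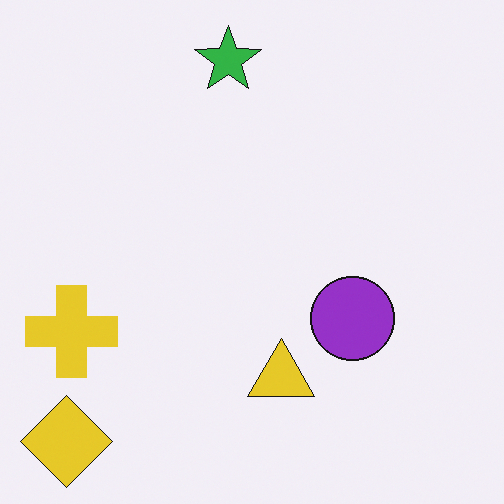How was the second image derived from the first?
The second image is the first overlaid with an additional yellow diamond.

A yellow diamond appears in the second image that is absent from the first.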